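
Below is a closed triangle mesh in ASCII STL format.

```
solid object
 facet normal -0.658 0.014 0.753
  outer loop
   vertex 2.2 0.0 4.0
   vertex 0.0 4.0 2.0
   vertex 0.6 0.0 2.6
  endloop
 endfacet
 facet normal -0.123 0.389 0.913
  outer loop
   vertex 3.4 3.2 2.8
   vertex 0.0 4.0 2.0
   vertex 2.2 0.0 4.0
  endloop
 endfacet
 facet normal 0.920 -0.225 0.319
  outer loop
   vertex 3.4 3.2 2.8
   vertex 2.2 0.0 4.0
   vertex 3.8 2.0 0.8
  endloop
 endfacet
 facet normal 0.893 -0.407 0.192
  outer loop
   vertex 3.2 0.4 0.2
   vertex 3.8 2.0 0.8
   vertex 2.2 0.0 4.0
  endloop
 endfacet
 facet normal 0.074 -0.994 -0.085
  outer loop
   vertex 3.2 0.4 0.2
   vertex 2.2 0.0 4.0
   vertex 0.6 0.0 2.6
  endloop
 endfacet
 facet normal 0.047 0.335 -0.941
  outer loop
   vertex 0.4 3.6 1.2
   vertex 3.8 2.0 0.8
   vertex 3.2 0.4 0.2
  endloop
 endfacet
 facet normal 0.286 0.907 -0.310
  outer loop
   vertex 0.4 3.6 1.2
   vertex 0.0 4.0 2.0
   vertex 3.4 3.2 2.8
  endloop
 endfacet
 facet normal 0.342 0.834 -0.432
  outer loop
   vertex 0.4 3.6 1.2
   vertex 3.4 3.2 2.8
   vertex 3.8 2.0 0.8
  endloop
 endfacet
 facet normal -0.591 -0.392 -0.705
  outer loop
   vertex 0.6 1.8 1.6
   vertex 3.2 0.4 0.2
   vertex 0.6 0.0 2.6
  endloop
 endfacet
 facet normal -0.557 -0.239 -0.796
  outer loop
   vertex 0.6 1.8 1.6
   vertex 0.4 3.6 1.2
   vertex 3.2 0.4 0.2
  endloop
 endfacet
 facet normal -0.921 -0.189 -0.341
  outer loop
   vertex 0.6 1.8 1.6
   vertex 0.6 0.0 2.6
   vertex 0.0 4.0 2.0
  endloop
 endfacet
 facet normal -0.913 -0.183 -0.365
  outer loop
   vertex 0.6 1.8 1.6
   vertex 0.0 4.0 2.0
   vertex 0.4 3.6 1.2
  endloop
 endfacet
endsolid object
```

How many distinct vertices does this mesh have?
8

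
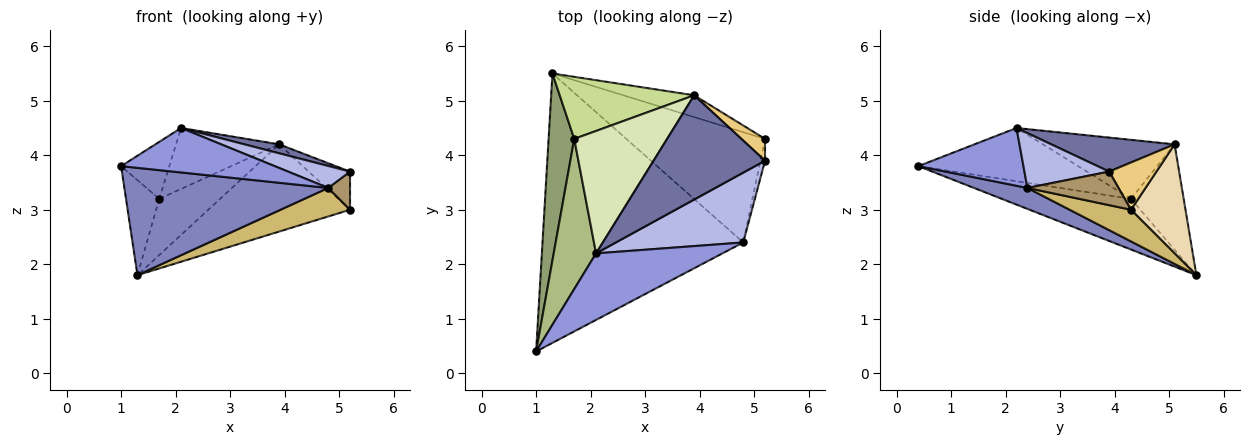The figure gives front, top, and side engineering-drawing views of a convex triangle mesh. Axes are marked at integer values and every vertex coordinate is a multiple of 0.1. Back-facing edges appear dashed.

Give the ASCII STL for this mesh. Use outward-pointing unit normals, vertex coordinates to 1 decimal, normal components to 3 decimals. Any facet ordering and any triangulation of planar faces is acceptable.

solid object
 facet normal 0.291 -0.082 0.953
  outer loop
   vertex 3.9 5.1 4.2
   vertex 2.1 2.2 4.5
   vertex 5.2 3.9 3.7
  endloop
 endfacet
 facet normal 0.097 -0.368 -0.925
  outer loop
   vertex 4.8 2.4 3.4
   vertex 1.0 0.4 3.8
   vertex 1.3 5.5 1.8
  endloop
 endfacet
 facet normal 0.355 -0.519 0.777
  outer loop
   vertex 4.8 2.4 3.4
   vertex 2.1 2.2 4.5
   vertex 1.0 0.4 3.8
  endloop
 endfacet
 facet normal 0.380 -0.278 0.882
  outer loop
   vertex 4.8 2.4 3.4
   vertex 5.2 3.9 3.7
   vertex 2.1 2.2 4.5
  endloop
 endfacet
 facet normal -0.870 0.224 0.440
  outer loop
   vertex 1.7 4.3 3.2
   vertex 1.3 5.5 1.8
   vertex 1.0 0.4 3.8
  endloop
 endfacet
 facet normal -0.762 0.230 0.606
  outer loop
   vertex 1.7 4.3 3.2
   vertex 1.0 0.4 3.8
   vertex 2.1 2.2 4.5
  endloop
 endfacet
 facet normal -0.502 0.580 0.641
  outer loop
   vertex 1.7 4.3 3.2
   vertex 3.9 5.1 4.2
   vertex 1.3 5.5 1.8
  endloop
 endfacet
 facet normal -0.495 0.387 0.778
  outer loop
   vertex 1.7 4.3 3.2
   vertex 2.1 2.2 4.5
   vertex 3.9 5.1 4.2
  endloop
 endfacet
 facet normal 0.964 -0.231 -0.132
  outer loop
   vertex 5.2 4.3 3.0
   vertex 5.2 3.9 3.7
   vertex 4.8 2.4 3.4
  endloop
 endfacet
 facet normal 0.216 -0.244 -0.945
  outer loop
   vertex 5.2 4.3 3.0
   vertex 4.8 2.4 3.4
   vertex 1.3 5.5 1.8
  endloop
 endfacet
 facet normal 0.704 0.616 0.352
  outer loop
   vertex 5.2 4.3 3.0
   vertex 3.9 5.1 4.2
   vertex 5.2 3.9 3.7
  endloop
 endfacet
 facet normal 0.350 0.909 -0.227
  outer loop
   vertex 5.2 4.3 3.0
   vertex 1.3 5.5 1.8
   vertex 3.9 5.1 4.2
  endloop
 endfacet
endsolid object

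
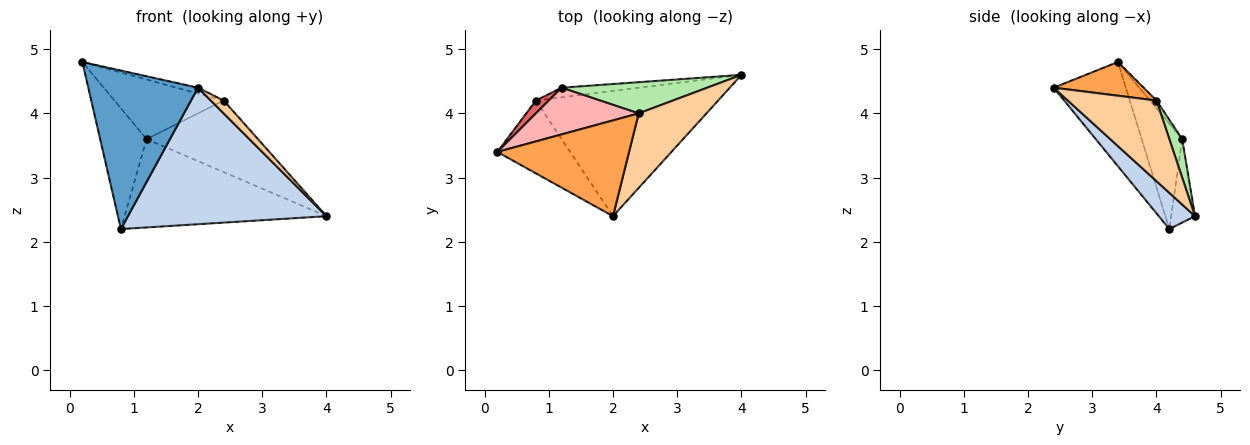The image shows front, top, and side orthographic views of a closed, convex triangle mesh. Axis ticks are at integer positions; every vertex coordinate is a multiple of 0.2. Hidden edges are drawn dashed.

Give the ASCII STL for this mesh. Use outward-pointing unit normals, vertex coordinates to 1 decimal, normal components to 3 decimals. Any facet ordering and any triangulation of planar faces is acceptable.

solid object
 facet normal -0.513 -0.780 -0.358
  outer loop
   vertex 0.8 4.2 2.2
   vertex 2.0 2.4 4.4
   vertex 0.2 3.4 4.8
  endloop
 endfacet
 facet normal 0.133 -0.730 -0.670
  outer loop
   vertex 0.8 4.2 2.2
   vertex 4.0 4.6 2.4
   vertex 2.0 2.4 4.4
  endloop
 endfacet
 facet normal 0.248 0.059 0.967
  outer loop
   vertex 2.4 4.0 4.2
   vertex 0.2 3.4 4.8
   vertex 2.0 2.4 4.4
  endloop
 endfacet
 facet normal 0.761 -0.110 0.640
  outer loop
   vertex 2.4 4.0 4.2
   vertex 2.0 2.4 4.4
   vertex 4.0 4.6 2.4
  endloop
 endfacet
 facet normal -0.117 0.987 -0.108
  outer loop
   vertex 1.2 4.4 3.6
   vertex 4.0 4.6 2.4
   vertex 0.8 4.2 2.2
  endloop
 endfacet
 facet normal 0.105 0.912 0.397
  outer loop
   vertex 1.2 4.4 3.6
   vertex 2.4 4.0 4.2
   vertex 4.0 4.6 2.4
  endloop
 endfacet
 facet normal -0.655 0.751 0.080
  outer loop
   vertex 1.2 4.4 3.6
   vertex 0.8 4.2 2.2
   vertex 0.2 3.4 4.8
  endloop
 endfacet
 facet normal -0.046 0.786 0.616
  outer loop
   vertex 1.2 4.4 3.6
   vertex 0.2 3.4 4.8
   vertex 2.4 4.0 4.2
  endloop
 endfacet
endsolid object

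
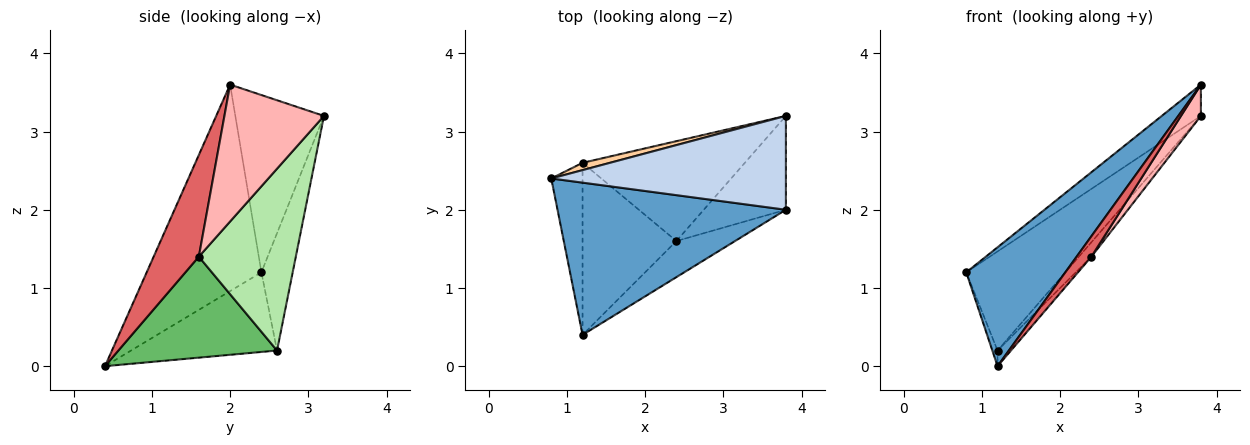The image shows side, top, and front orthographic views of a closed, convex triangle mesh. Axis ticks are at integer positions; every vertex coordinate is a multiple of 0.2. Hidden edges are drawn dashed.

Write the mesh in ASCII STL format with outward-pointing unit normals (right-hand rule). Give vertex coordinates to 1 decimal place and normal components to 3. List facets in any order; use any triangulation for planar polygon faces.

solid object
 facet normal -0.580 -0.501 0.642
  outer loop
   vertex 1.2 0.4 0.0
   vertex 3.8 2.0 3.6
   vertex 0.8 2.4 1.2
  endloop
 endfacet
 facet normal -0.583 0.257 0.771
  outer loop
   vertex 3.8 3.2 3.2
   vertex 0.8 2.4 1.2
   vertex 3.8 2.0 3.6
  endloop
 endfacet
 facet normal -0.930 0.033 -0.365
  outer loop
   vertex 1.2 2.6 0.2
   vertex 1.2 0.4 0.0
   vertex 0.8 2.4 1.2
  endloop
 endfacet
 facet normal -0.300 0.951 0.070
  outer loop
   vertex 1.2 2.6 0.2
   vertex 0.8 2.4 1.2
   vertex 3.8 3.2 3.2
  endloop
 endfacet
 facet normal 0.731 0.062 -0.680
  outer loop
   vertex 2.4 1.6 1.4
   vertex 1.2 0.4 0.0
   vertex 1.2 2.6 0.2
  endloop
 endfacet
 facet normal 0.743 0.096 -0.663
  outer loop
   vertex 2.4 1.6 1.4
   vertex 1.2 2.6 0.2
   vertex 3.8 3.2 3.2
  endloop
 endfacet
 facet normal 0.833 -0.272 -0.481
  outer loop
   vertex 2.4 1.6 1.4
   vertex 3.8 2.0 3.6
   vertex 1.2 0.4 0.0
  endloop
 endfacet
 facet normal 0.845 -0.169 -0.507
  outer loop
   vertex 2.4 1.6 1.4
   vertex 3.8 3.2 3.2
   vertex 3.8 2.0 3.6
  endloop
 endfacet
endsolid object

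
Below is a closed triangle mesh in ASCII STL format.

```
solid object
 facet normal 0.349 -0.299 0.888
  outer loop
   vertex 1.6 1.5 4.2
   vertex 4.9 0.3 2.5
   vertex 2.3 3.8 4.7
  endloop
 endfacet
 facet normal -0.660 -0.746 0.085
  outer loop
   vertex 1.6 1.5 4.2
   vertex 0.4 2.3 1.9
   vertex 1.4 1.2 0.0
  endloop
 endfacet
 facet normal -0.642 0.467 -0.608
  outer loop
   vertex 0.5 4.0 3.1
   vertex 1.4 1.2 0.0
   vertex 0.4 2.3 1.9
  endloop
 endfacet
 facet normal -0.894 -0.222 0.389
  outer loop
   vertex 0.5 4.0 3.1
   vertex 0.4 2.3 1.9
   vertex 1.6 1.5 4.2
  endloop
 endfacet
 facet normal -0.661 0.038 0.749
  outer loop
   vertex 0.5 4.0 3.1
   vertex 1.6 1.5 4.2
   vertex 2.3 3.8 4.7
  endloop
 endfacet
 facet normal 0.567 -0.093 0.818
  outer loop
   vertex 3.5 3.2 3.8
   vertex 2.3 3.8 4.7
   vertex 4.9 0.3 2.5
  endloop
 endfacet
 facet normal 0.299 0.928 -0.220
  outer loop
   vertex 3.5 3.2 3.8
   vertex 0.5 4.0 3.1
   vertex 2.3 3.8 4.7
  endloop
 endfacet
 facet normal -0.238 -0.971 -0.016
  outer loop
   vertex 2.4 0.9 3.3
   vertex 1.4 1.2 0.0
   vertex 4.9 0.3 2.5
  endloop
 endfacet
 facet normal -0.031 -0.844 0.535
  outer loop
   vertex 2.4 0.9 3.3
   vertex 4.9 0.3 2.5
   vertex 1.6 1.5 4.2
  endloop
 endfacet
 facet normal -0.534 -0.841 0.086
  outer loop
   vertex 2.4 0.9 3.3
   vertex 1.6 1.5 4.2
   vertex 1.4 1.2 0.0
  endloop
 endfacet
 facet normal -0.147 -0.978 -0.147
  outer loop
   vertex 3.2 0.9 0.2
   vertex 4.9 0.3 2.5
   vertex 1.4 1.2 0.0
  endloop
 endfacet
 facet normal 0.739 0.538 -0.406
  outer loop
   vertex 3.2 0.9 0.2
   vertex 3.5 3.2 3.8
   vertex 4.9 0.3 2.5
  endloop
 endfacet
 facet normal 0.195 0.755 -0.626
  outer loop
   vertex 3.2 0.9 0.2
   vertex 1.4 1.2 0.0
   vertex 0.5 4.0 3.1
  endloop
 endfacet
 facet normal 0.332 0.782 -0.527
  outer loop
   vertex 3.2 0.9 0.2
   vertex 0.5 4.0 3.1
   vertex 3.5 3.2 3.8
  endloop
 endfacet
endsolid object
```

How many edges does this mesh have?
21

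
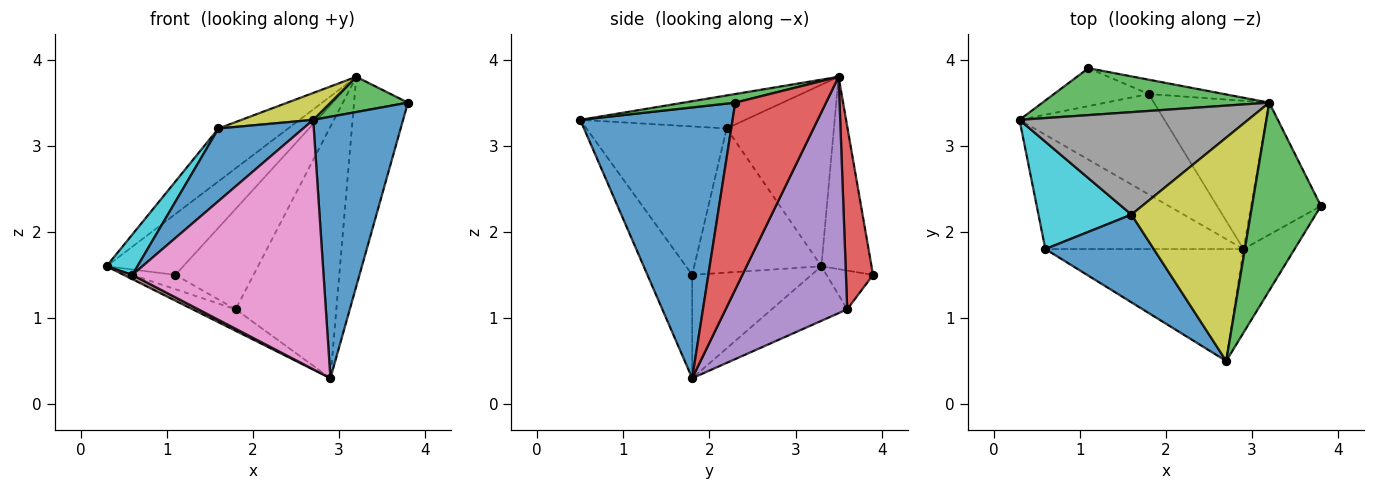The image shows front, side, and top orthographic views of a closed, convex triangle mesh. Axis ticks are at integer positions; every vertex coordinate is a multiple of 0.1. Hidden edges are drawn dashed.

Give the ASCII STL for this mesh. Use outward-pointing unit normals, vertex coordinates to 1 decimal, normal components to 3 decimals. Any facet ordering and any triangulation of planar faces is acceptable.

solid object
 facet normal 0.850 -0.502 -0.161
  outer loop
   vertex 2.9 1.8 0.3
   vertex 3.8 2.3 3.5
   vertex 2.7 0.5 3.3
  endloop
 endfacet
 facet normal -0.345 0.197 -0.918
  outer loop
   vertex 1.8 3.6 1.1
   vertex 2.9 1.8 0.3
   vertex 0.3 3.3 1.6
  endloop
 endfacet
 facet normal 0.122 -0.183 0.976
  outer loop
   vertex 3.2 3.5 3.8
   vertex 2.7 0.5 3.3
   vertex 3.8 2.3 3.5
  endloop
 endfacet
 facet normal 0.819 0.486 -0.306
  outer loop
   vertex 3.2 3.5 3.8
   vertex 3.8 2.3 3.5
   vertex 2.9 1.8 0.3
  endloop
 endfacet
 facet normal 0.721 0.597 -0.352
  outer loop
   vertex 3.2 3.5 3.8
   vertex 2.9 1.8 0.3
   vertex 1.8 3.6 1.1
  endloop
 endfacet
 facet normal -0.462 -0.033 -0.886
  outer loop
   vertex 0.6 1.8 1.5
   vertex 0.3 3.3 1.6
   vertex 2.9 1.8 0.3
  endloop
 endfacet
 facet normal -0.209 -0.892 -0.401
  outer loop
   vertex 0.6 1.8 1.5
   vertex 2.9 1.8 0.3
   vertex 2.7 0.5 3.3
  endloop
 endfacet
 facet normal -0.577 0.375 0.726
  outer loop
   vertex 1.6 2.2 3.2
   vertex 3.2 3.5 3.8
   vertex 0.3 3.3 1.6
  endloop
 endfacet
 facet normal -0.265 -0.115 0.957
  outer loop
   vertex 1.6 2.2 3.2
   vertex 2.7 0.5 3.3
   vertex 3.2 3.5 3.8
  endloop
 endfacet
 facet normal -0.823 -0.200 0.531
  outer loop
   vertex 1.6 2.2 3.2
   vertex 0.3 3.3 1.6
   vertex 0.6 1.8 1.5
  endloop
 endfacet
 facet normal -0.726 -0.438 0.530
  outer loop
   vertex 1.6 2.2 3.2
   vertex 0.6 1.8 1.5
   vertex 2.7 0.5 3.3
  endloop
 endfacet
 facet normal -0.357 0.331 -0.873
  outer loop
   vertex 1.1 3.9 1.5
   vertex 1.8 3.6 1.1
   vertex 0.3 3.3 1.6
  endloop
 endfacet
 facet normal -0.460 0.703 0.542
  outer loop
   vertex 1.1 3.9 1.5
   vertex 0.3 3.3 1.6
   vertex 3.2 3.5 3.8
  endloop
 endfacet
 facet normal 0.325 0.936 -0.134
  outer loop
   vertex 1.1 3.9 1.5
   vertex 3.2 3.5 3.8
   vertex 1.8 3.6 1.1
  endloop
 endfacet
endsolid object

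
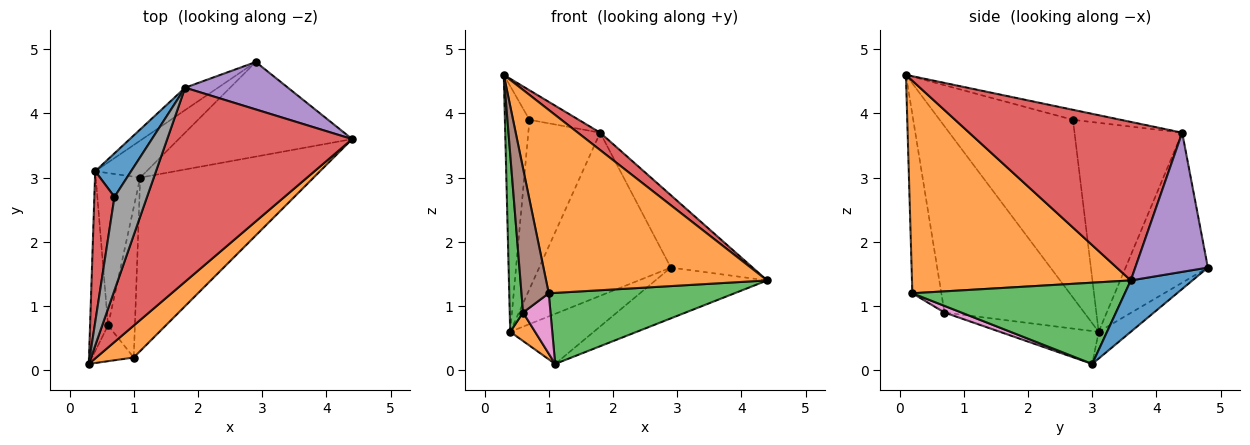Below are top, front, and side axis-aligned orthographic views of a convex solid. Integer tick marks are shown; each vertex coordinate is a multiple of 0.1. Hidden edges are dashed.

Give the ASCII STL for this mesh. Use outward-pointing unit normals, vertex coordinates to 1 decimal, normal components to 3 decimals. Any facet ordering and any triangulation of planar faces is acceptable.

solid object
 facet normal 0.253 0.458 -0.852
  outer loop
   vertex 1.1 3.0 0.1
   vertex 2.9 4.8 1.6
   vertex 4.4 3.6 1.4
  endloop
 endfacet
 facet normal 0.698 -0.705 0.123
  outer loop
   vertex 1.0 0.2 1.2
   vertex 4.4 3.6 1.4
   vertex 0.3 0.1 4.6
  endloop
 endfacet
 facet normal 0.398 -0.348 -0.849
  outer loop
   vertex 1.0 0.2 1.2
   vertex 1.1 3.0 0.1
   vertex 4.4 3.6 1.4
  endloop
 endfacet
 facet normal 0.649 -0.068 0.758
  outer loop
   vertex 1.8 4.4 3.7
   vertex 0.3 0.1 4.6
   vertex 4.4 3.6 1.4
  endloop
 endfacet
 facet normal 0.596 0.672 0.440
  outer loop
   vertex 1.8 4.4 3.7
   vertex 4.4 3.6 1.4
   vertex 2.9 4.8 1.6
  endloop
 endfacet
 facet normal -0.718 -0.675 -0.168
  outer loop
   vertex 0.6 0.7 0.9
   vertex 1.0 0.2 1.2
   vertex 0.3 0.1 4.6
  endloop
 endfacet
 facet normal 0.224 -0.363 -0.904
  outer loop
   vertex 0.6 0.7 0.9
   vertex 1.1 3.0 0.1
   vertex 1.0 0.2 1.2
  endloop
 endfacet
 facet normal -0.281 0.290 0.915
  outer loop
   vertex 0.7 2.7 3.9
   vertex 0.3 0.1 4.6
   vertex 1.8 4.4 3.7
  endloop
 endfacet
 facet normal -0.296 0.768 -0.568
  outer loop
   vertex 0.4 3.1 0.6
   vertex 2.9 4.8 1.6
   vertex 1.1 3.0 0.1
  endloop
 endfacet
 facet normal -0.527 0.842 -0.115
  outer loop
   vertex 0.4 3.1 0.6
   vertex 1.8 4.4 3.7
   vertex 2.9 4.8 1.6
  endloop
 endfacet
 facet normal -0.823 0.549 0.141
  outer loop
   vertex 0.4 3.1 0.6
   vertex 0.7 2.7 3.9
   vertex 1.8 4.4 3.7
  endloop
 endfacet
 facet normal -0.589 -0.148 -0.795
  outer loop
   vertex 0.4 3.1 0.6
   vertex 1.1 3.0 0.1
   vertex 0.6 0.7 0.9
  endloop
 endfacet
 facet normal -0.991 -0.095 -0.096
  outer loop
   vertex 0.4 3.1 0.6
   vertex 0.6 0.7 0.9
   vertex 0.3 0.1 4.6
  endloop
 endfacet
 facet normal -0.977 0.180 0.111
  outer loop
   vertex 0.4 3.1 0.6
   vertex 0.3 0.1 4.6
   vertex 0.7 2.7 3.9
  endloop
 endfacet
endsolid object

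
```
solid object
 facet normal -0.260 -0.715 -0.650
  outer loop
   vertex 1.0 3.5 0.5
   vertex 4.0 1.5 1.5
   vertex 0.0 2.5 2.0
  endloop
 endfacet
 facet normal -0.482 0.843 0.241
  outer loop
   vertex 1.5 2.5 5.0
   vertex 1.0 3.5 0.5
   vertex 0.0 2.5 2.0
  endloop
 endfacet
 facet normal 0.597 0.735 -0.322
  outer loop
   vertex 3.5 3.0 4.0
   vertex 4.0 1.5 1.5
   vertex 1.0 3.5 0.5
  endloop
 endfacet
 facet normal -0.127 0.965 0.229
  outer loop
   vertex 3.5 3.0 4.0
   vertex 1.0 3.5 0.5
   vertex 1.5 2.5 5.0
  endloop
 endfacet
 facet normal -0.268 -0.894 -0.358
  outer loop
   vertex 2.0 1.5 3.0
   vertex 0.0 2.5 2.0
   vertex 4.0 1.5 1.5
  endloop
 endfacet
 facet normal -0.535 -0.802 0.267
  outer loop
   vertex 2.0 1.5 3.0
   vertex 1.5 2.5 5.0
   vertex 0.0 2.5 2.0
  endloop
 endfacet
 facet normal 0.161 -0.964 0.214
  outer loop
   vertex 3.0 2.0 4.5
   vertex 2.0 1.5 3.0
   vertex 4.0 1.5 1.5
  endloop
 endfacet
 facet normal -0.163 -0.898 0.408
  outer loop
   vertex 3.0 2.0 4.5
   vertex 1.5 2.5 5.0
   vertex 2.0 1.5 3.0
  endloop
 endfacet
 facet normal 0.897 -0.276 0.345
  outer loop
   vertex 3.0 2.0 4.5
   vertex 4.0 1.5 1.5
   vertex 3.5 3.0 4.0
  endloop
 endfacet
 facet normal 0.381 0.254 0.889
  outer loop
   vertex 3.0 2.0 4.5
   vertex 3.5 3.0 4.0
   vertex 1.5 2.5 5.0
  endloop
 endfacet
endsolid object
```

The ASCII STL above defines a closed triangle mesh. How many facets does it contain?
10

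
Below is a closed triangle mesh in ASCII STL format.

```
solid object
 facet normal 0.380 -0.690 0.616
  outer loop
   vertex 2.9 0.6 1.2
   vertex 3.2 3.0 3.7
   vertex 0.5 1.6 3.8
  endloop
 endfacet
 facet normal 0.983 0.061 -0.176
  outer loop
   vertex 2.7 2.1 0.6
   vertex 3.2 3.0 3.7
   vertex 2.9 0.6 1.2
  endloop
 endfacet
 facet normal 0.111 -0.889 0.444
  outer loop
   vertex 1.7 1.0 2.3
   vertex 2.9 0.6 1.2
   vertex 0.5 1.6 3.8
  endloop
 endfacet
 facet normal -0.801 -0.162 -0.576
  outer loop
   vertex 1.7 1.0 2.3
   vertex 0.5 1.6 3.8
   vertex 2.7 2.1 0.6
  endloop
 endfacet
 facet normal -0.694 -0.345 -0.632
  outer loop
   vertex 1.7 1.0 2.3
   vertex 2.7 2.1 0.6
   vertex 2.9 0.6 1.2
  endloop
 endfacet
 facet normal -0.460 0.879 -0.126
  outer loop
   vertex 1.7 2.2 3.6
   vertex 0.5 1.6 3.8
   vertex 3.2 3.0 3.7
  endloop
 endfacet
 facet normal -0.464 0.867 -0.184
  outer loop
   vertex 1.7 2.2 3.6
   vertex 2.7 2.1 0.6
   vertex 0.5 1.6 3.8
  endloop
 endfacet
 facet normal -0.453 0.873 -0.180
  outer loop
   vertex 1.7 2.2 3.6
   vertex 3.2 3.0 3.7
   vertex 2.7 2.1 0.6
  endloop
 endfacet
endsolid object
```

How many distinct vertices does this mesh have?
6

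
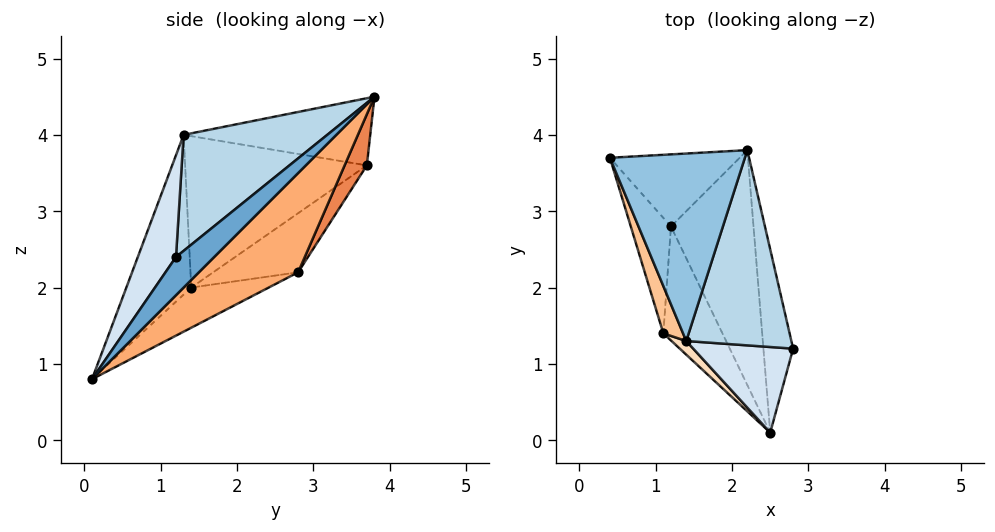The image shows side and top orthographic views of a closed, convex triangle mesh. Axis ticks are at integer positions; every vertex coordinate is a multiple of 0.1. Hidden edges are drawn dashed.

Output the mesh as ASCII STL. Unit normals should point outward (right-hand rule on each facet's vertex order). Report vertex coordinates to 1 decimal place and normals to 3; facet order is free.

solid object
 facet normal 0.653 0.561 -0.508
  outer loop
   vertex 2.5 0.1 0.8
   vertex 2.2 3.8 4.5
   vertex 2.8 1.2 2.4
  endloop
 endfacet
 facet normal -0.445 -0.036 0.895
  outer loop
   vertex 1.4 1.3 4.0
   vertex 2.2 3.8 4.5
   vertex 0.4 3.7 3.6
  endloop
 endfacet
 facet normal 0.695 -0.348 0.630
  outer loop
   vertex 1.4 1.3 4.0
   vertex 2.8 1.2 2.4
   vertex 2.2 3.8 4.5
  endloop
 endfacet
 facet normal 0.454 -0.772 0.445
  outer loop
   vertex 1.4 1.3 4.0
   vertex 2.5 0.1 0.8
   vertex 2.8 1.2 2.4
  endloop
 endfacet
 facet normal 0.180 0.871 -0.457
  outer loop
   vertex 1.2 2.8 2.2
   vertex 0.4 3.7 3.6
   vertex 2.2 3.8 4.5
  endloop
 endfacet
 facet normal 0.629 0.574 -0.523
  outer loop
   vertex 1.2 2.8 2.2
   vertex 2.2 3.8 4.5
   vertex 2.5 0.1 0.8
  endloop
 endfacet
 facet normal -0.923 -0.365 0.120
  outer loop
   vertex 1.1 1.4 2.0
   vertex 1.4 1.3 4.0
   vertex 0.4 3.7 3.6
  endloop
 endfacet
 facet normal -0.651 -0.757 0.060
  outer loop
   vertex 1.1 1.4 2.0
   vertex 2.5 0.1 0.8
   vertex 1.4 1.3 4.0
  endloop
 endfacet
 facet normal -0.819 0.138 -0.557
  outer loop
   vertex 1.1 1.4 2.0
   vertex 0.4 3.7 3.6
   vertex 1.2 2.8 2.2
  endloop
 endfacet
 facet normal -0.555 0.156 -0.817
  outer loop
   vertex 1.1 1.4 2.0
   vertex 1.2 2.8 2.2
   vertex 2.5 0.1 0.8
  endloop
 endfacet
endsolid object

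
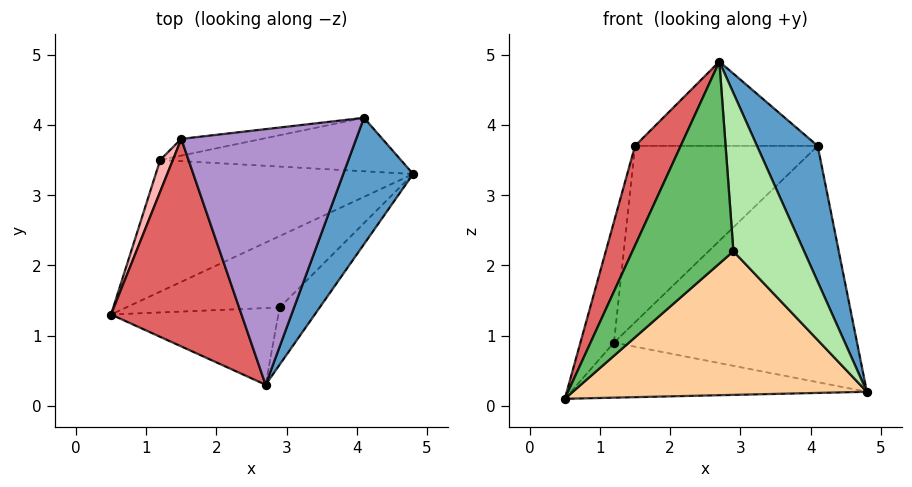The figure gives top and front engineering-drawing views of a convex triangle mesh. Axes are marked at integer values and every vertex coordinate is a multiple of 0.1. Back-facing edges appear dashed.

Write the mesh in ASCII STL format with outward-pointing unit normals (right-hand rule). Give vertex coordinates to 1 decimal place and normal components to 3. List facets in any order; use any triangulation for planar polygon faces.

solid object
 facet normal 0.932 -0.265 0.247
  outer loop
   vertex 4.1 4.1 3.7
   vertex 2.7 0.3 4.9
   vertex 4.8 3.3 0.2
  endloop
 endfacet
 facet normal -0.156 0.381 -0.911
  outer loop
   vertex 1.2 3.5 0.9
   vertex 4.8 3.3 0.2
   vertex 0.5 1.3 0.1
  endloop
 endfacet
 facet normal 0.011 0.975 -0.221
  outer loop
   vertex 1.2 3.5 0.9
   vertex 4.1 4.1 3.7
   vertex 4.8 3.3 0.2
  endloop
 endfacet
 facet normal 0.393 -0.824 -0.409
  outer loop
   vertex 2.9 1.4 2.2
   vertex 0.5 1.3 0.1
   vertex 4.8 3.3 0.2
  endloop
 endfacet
 facet normal 0.330 -0.883 -0.335
  outer loop
   vertex 2.9 1.4 2.2
   vertex 2.7 0.3 4.9
   vertex 0.5 1.3 0.1
  endloop
 endfacet
 facet normal 0.503 -0.813 -0.294
  outer loop
   vertex 2.9 1.4 2.2
   vertex 4.8 3.3 0.2
   vertex 2.7 0.3 4.9
  endloop
 endfacet
 facet normal -0.908 -0.182 0.378
  outer loop
   vertex 1.5 3.8 3.7
   vertex 0.5 1.3 0.1
   vertex 2.7 0.3 4.9
  endloop
 endfacet
 facet normal -0.958 0.278 0.073
  outer loop
   vertex 1.5 3.8 3.7
   vertex 1.2 3.5 0.9
   vertex 0.5 1.3 0.1
  endloop
 endfacet
 facet normal -0.036 0.313 0.949
  outer loop
   vertex 1.5 3.8 3.7
   vertex 2.7 0.3 4.9
   vertex 4.1 4.1 3.7
  endloop
 endfacet
 facet normal -0.114 0.989 -0.094
  outer loop
   vertex 1.5 3.8 3.7
   vertex 4.1 4.1 3.7
   vertex 1.2 3.5 0.9
  endloop
 endfacet
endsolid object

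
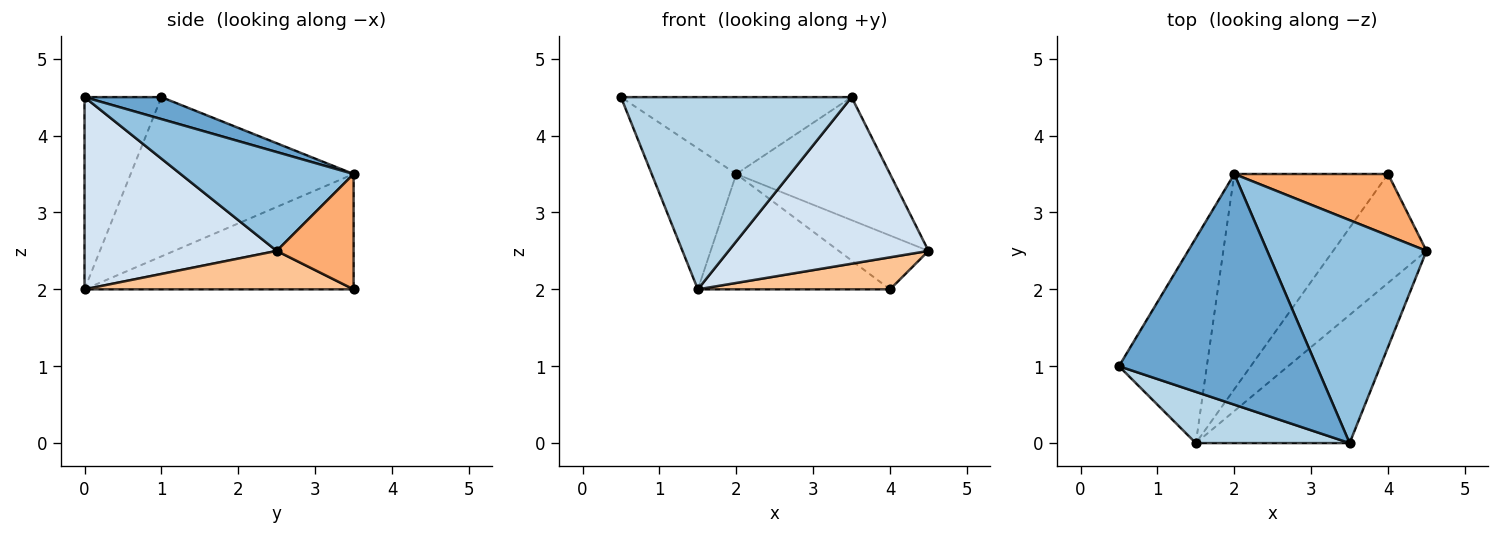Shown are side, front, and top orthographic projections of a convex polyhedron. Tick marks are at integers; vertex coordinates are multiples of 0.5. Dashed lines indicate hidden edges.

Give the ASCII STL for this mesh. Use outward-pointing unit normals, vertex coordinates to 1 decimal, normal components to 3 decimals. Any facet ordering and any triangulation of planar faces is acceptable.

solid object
 facet normal 0.105 0.314 0.943
  outer loop
   vertex 2.0 3.5 3.5
   vertex 0.5 1.0 4.5
   vertex 3.5 0.0 4.5
  endloop
 endfacet
 facet normal 0.478 0.424 0.769
  outer loop
   vertex 2.0 3.5 3.5
   vertex 3.5 0.0 4.5
   vertex 4.5 2.5 2.5
  endloop
 endfacet
 facet normal -0.307 -0.920 0.245
  outer loop
   vertex 1.5 0.0 2.0
   vertex 3.5 0.0 4.5
   vertex 0.5 1.0 4.5
  endloop
 endfacet
 facet normal 0.606 -0.630 -0.485
  outer loop
   vertex 1.5 0.0 2.0
   vertex 4.5 2.5 2.5
   vertex 3.5 0.0 4.5
  endloop
 endfacet
 facet normal -0.831 0.315 -0.458
  outer loop
   vertex 1.5 0.0 2.0
   vertex 0.5 1.0 4.5
   vertex 2.0 3.5 3.5
  endloop
 endfacet
 facet normal 0.492 0.573 0.655
  outer loop
   vertex 4.0 3.5 2.0
   vertex 2.0 3.5 3.5
   vertex 4.5 2.5 2.5
  endloop
 endfacet
 facet normal 0.367 -0.262 -0.892
  outer loop
   vertex 4.0 3.5 2.0
   vertex 4.5 2.5 2.5
   vertex 1.5 0.0 2.0
  endloop
 endfacet
 facet normal -0.551 0.394 -0.735
  outer loop
   vertex 4.0 3.5 2.0
   vertex 1.5 0.0 2.0
   vertex 2.0 3.5 3.5
  endloop
 endfacet
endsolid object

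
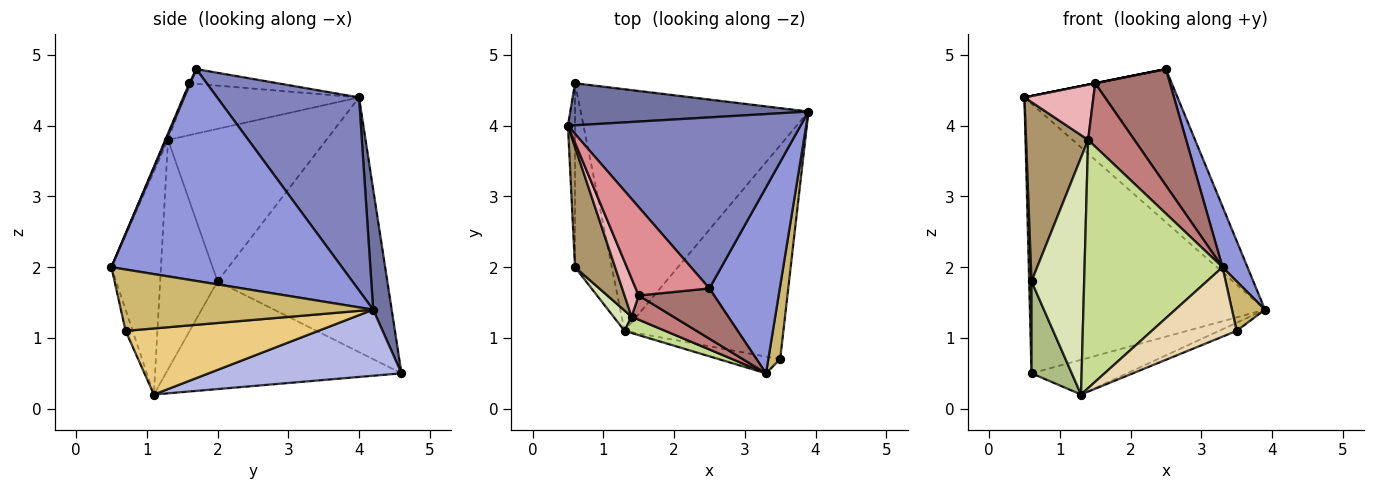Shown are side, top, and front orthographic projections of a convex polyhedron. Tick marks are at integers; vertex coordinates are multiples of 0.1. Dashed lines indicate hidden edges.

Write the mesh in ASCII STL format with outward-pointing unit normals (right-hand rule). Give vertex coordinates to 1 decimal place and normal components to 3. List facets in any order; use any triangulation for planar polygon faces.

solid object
 facet normal 0.078 0.985 0.154
  outer loop
   vertex 0.6 4.6 0.5
   vertex 0.5 4.0 4.4
   vertex 3.9 4.2 1.4
  endloop
 endfacet
 facet normal 0.526 0.567 0.634
  outer loop
   vertex 2.5 1.7 4.8
   vertex 3.9 4.2 1.4
   vertex 0.5 4.0 4.4
  endloop
 endfacet
 facet normal 0.944 -0.102 0.314
  outer loop
   vertex 2.5 1.7 4.8
   vertex 3.3 0.5 2.0
   vertex 3.9 4.2 1.4
  endloop
 endfacet
 facet normal 0.276 0.137 -0.951
  outer loop
   vertex 1.3 1.1 0.2
   vertex 0.6 4.6 0.5
   vertex 3.9 4.2 1.4
  endloop
 endfacet
 facet normal -1.000 -0.014 -0.028
  outer loop
   vertex 0.6 2.0 1.8
   vertex 0.5 4.0 4.4
   vertex 0.6 4.6 0.5
  endloop
 endfacet
 facet normal -0.934 -0.160 -0.319
  outer loop
   vertex 0.6 2.0 1.8
   vertex 0.6 4.6 0.5
   vertex 1.3 1.1 0.2
  endloop
 endfacet
 facet normal -0.337 -0.939 0.062
  outer loop
   vertex 1.4 1.3 3.8
   vertex 1.3 1.1 0.2
   vertex 3.3 0.5 2.0
  endloop
 endfacet
 facet normal -0.735 -0.675 0.058
  outer loop
   vertex 1.4 1.3 3.8
   vertex 0.6 2.0 1.8
   vertex 1.3 1.1 0.2
  endloop
 endfacet
 facet normal -0.904 -0.354 0.238
  outer loop
   vertex 1.4 1.3 3.8
   vertex 0.5 4.0 4.4
   vertex 0.6 2.0 1.8
  endloop
 endfacet
 facet normal 0.974 -0.127 0.188
  outer loop
   vertex 3.5 0.7 1.1
   vertex 3.9 4.2 1.4
   vertex 3.3 0.5 2.0
  endloop
 endfacet
 facet normal 0.384 0.035 -0.923
  outer loop
   vertex 3.5 0.7 1.1
   vertex 1.3 1.1 0.2
   vertex 3.9 4.2 1.4
  endloop
 endfacet
 facet normal -0.081 -0.969 -0.233
  outer loop
   vertex 3.5 0.7 1.1
   vertex 3.3 0.5 2.0
   vertex 1.3 1.1 0.2
  endloop
 endfacet
 facet normal 0.012 -0.918 0.397
  outer loop
   vertex 1.5 1.6 4.6
   vertex 3.3 0.5 2.0
   vertex 2.5 1.7 4.8
  endloop
 endfacet
 facet normal -0.055 -0.933 0.357
  outer loop
   vertex 1.5 1.6 4.6
   vertex 1.4 1.3 3.8
   vertex 3.3 0.5 2.0
  endloop
 endfacet
 facet normal -0.196 0.000 0.981
  outer loop
   vertex 1.5 1.6 4.6
   vertex 2.5 1.7 4.8
   vertex 0.5 4.0 4.4
  endloop
 endfacet
 facet normal -0.902 -0.355 0.246
  outer loop
   vertex 1.5 1.6 4.6
   vertex 0.5 4.0 4.4
   vertex 1.4 1.3 3.8
  endloop
 endfacet
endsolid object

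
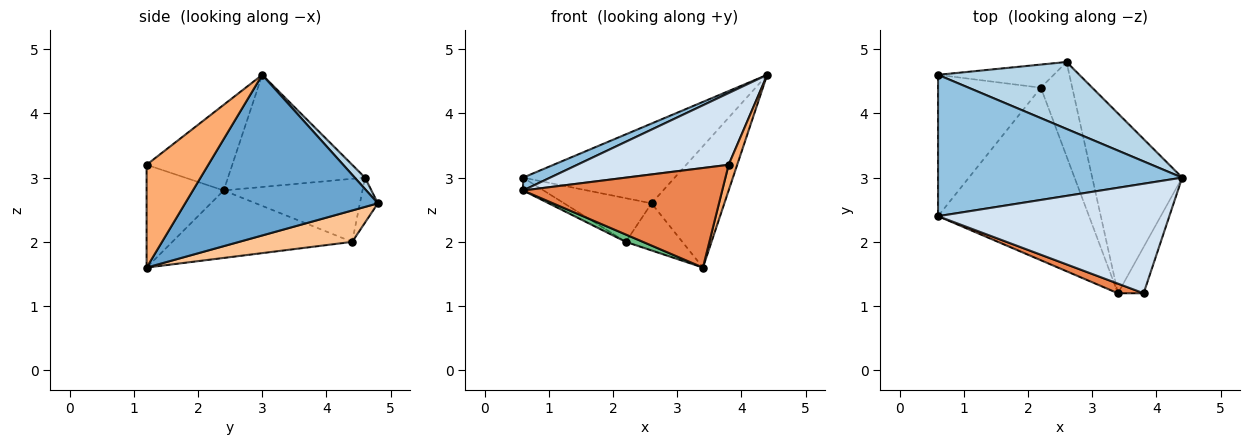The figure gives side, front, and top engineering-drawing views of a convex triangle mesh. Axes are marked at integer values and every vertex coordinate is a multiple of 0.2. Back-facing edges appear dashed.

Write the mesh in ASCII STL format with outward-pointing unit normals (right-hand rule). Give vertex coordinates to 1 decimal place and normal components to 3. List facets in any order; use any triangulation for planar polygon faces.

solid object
 facet normal 0.829 0.313 -0.464
  outer loop
   vertex 3.4 1.2 1.6
   vertex 2.6 4.8 2.6
   vertex 4.4 3.0 4.6
  endloop
 endfacet
 facet normal -0.416 -0.082 0.906
  outer loop
   vertex 0.6 4.6 3.0
   vertex 0.6 2.4 2.8
   vertex 4.4 3.0 4.6
  endloop
 endfacet
 facet normal 0.052 0.765 0.642
  outer loop
   vertex 0.6 4.6 3.0
   vertex 4.4 3.0 4.6
   vertex 2.6 4.8 2.6
  endloop
 endfacet
 facet normal -0.296 -0.523 0.799
  outer loop
   vertex 3.8 1.2 3.2
   vertex 4.4 3.0 4.6
   vertex 0.6 2.4 2.8
  endloop
 endfacet
 facet normal -0.360 -0.929 0.090
  outer loop
   vertex 3.8 1.2 3.2
   vertex 0.6 2.4 2.8
   vertex 3.4 1.2 1.6
  endloop
 endfacet
 facet normal 0.961 -0.134 -0.240
  outer loop
   vertex 3.8 1.2 3.2
   vertex 3.4 1.2 1.6
   vertex 4.4 3.0 4.6
  endloop
 endfacet
 facet normal 0.667 0.333 -0.667
  outer loop
   vertex 2.2 4.4 2.0
   vertex 2.6 4.8 2.6
   vertex 3.4 1.2 1.6
  endloop
 endfacet
 facet normal -0.179 0.870 -0.460
  outer loop
   vertex 2.2 4.4 2.0
   vertex 0.6 4.6 3.0
   vertex 2.6 4.8 2.6
  endloop
 endfacet
 facet normal -0.408 -0.039 -0.912
  outer loop
   vertex 2.2 4.4 2.0
   vertex 3.4 1.2 1.6
   vertex 0.6 2.4 2.8
  endloop
 endfacet
 facet normal -0.521 0.077 -0.850
  outer loop
   vertex 2.2 4.4 2.0
   vertex 0.6 2.4 2.8
   vertex 0.6 4.6 3.0
  endloop
 endfacet
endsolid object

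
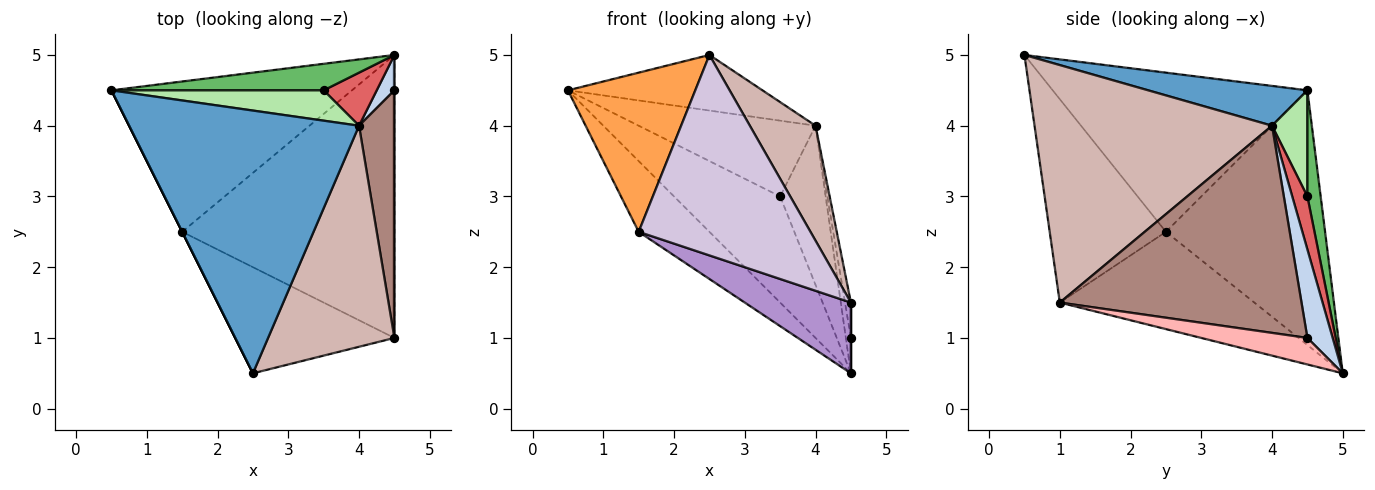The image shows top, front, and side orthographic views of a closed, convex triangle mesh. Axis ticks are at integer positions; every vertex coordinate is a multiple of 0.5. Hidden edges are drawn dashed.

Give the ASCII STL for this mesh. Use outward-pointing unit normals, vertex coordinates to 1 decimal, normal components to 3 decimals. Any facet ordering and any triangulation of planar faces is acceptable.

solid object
 facet normal 0.167 0.204 0.965
  outer loop
   vertex 4.0 4.0 4.0
   vertex 0.5 4.5 4.5
   vertex 2.5 0.5 5.0
  endloop
 endfacet
 facet normal 0.962 0.192 0.192
  outer loop
   vertex 4.0 4.0 4.0
   vertex 4.5 4.5 1.0
   vertex 4.5 5.0 0.5
  endloop
 endfacet
 facet normal -0.894 -0.447 0.000
  outer loop
   vertex 1.5 2.5 2.5
   vertex 2.5 0.5 5.0
   vertex 0.5 4.5 4.5
  endloop
 endfacet
 facet normal -0.692 0.307 -0.653
  outer loop
   vertex 1.5 2.5 2.5
   vertex 0.5 4.5 4.5
   vertex 4.5 5.0 0.5
  endloop
 endfacet
 facet normal 0.120 0.963 0.241
  outer loop
   vertex 3.5 4.5 3.0
   vertex 4.5 5.0 0.5
   vertex 0.5 4.5 4.5
  endloop
 endfacet
 facet normal 0.183 0.913 0.365
  outer loop
   vertex 3.5 4.5 3.0
   vertex 0.5 4.5 4.5
   vertex 4.0 4.0 4.0
  endloop
 endfacet
 facet normal 0.302 0.905 0.302
  outer loop
   vertex 3.5 4.5 3.0
   vertex 4.0 4.0 4.0
   vertex 4.5 5.0 0.5
  endloop
 endfacet
 facet normal 1.000 0.000 0.000
  outer loop
   vertex 4.5 1.0 1.5
   vertex 4.5 5.0 0.5
   vertex 4.5 4.5 1.0
  endloop
 endfacet
 facet normal -0.406 -0.222 -0.886
  outer loop
   vertex 4.5 1.0 1.5
   vertex 1.5 2.5 2.5
   vertex 4.5 5.0 0.5
  endloop
 endfacet
 facet normal -0.513 -0.759 -0.402
  outer loop
   vertex 4.5 1.0 1.5
   vertex 2.5 0.5 5.0
   vertex 1.5 2.5 2.5
  endloop
 endfacet
 facet normal 0.985 0.024 0.168
  outer loop
   vertex 4.5 1.0 1.5
   vertex 4.5 4.5 1.0
   vertex 4.0 4.0 4.0
  endloop
 endfacet
 facet normal 0.858 -0.237 0.456
  outer loop
   vertex 4.5 1.0 1.5
   vertex 4.0 4.0 4.0
   vertex 2.5 0.5 5.0
  endloop
 endfacet
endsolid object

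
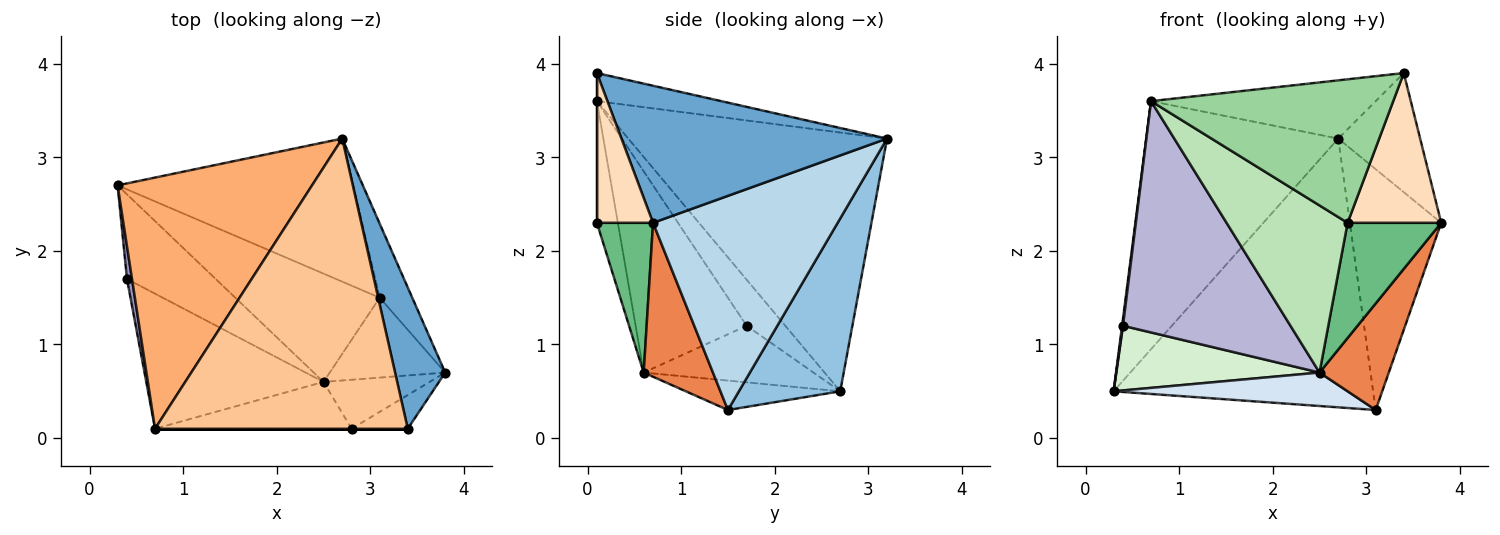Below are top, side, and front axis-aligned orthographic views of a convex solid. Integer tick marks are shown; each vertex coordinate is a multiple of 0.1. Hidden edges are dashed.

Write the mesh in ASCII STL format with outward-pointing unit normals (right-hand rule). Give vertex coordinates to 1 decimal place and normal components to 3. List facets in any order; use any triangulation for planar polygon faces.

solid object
 facet normal 0.902 0.278 0.330
  outer loop
   vertex 3.4 0.1 3.9
   vertex 3.8 0.7 2.3
   vertex 2.7 3.2 3.2
  endloop
 endfacet
 facet normal 0.326 0.835 -0.444
  outer loop
   vertex 3.1 1.5 0.3
   vertex 0.3 2.7 0.5
   vertex 2.7 3.2 3.2
  endloop
 endfacet
 facet normal 0.888 0.439 -0.135
  outer loop
   vertex 3.1 1.5 0.3
   vertex 2.7 3.2 3.2
   vertex 3.8 0.7 2.3
  endloop
 endfacet
 facet normal -0.191 -0.289 -0.938
  outer loop
   vertex 2.5 0.6 0.7
   vertex 0.3 2.7 0.5
   vertex 3.1 1.5 0.3
  endloop
 endfacet
 facet normal 0.625 -0.625 -0.469
  outer loop
   vertex 2.5 0.6 0.7
   vertex 3.1 1.5 0.3
   vertex 3.8 0.7 2.3
  endloop
 endfacet
 facet normal -0.688 0.510 0.517
  outer loop
   vertex 0.7 0.1 3.6
   vertex 2.7 3.2 3.2
   vertex 0.3 2.7 0.5
  endloop
 endfacet
 facet normal -0.108 0.196 0.975
  outer loop
   vertex 0.7 0.1 3.6
   vertex 3.4 0.1 3.9
   vertex 2.7 3.2 3.2
  endloop
 endfacet
 facet normal 0.505 -0.842 -0.189
  outer loop
   vertex 2.8 0.1 2.3
   vertex 3.8 0.7 2.3
   vertex 3.4 0.1 3.9
  endloop
 endfacet
 facet normal 0.483 -0.806 -0.342
  outer loop
   vertex 2.8 0.1 2.3
   vertex 2.5 0.6 0.7
   vertex 3.8 0.7 2.3
  endloop
 endfacet
 facet normal 0.000 -1.000 0.000
  outer loop
   vertex 2.8 0.1 2.3
   vertex 3.4 0.1 3.9
   vertex 0.7 0.1 3.6
  endloop
 endfacet
 facet normal -0.165 -0.950 -0.266
  outer loop
   vertex 2.8 0.1 2.3
   vertex 0.7 0.1 3.6
   vertex 2.5 0.6 0.7
  endloop
 endfacet
 facet normal -0.452 -0.541 -0.709
  outer loop
   vertex 0.4 1.7 1.2
   vertex 0.3 2.7 0.5
   vertex 2.5 0.6 0.7
  endloop
 endfacet
 facet normal -0.994 -0.023 0.109
  outer loop
   vertex 0.4 1.7 1.2
   vertex 0.7 0.1 3.6
   vertex 0.3 2.7 0.5
  endloop
 endfacet
 facet normal -0.497 -0.749 -0.438
  outer loop
   vertex 0.4 1.7 1.2
   vertex 2.5 0.6 0.7
   vertex 0.7 0.1 3.6
  endloop
 endfacet
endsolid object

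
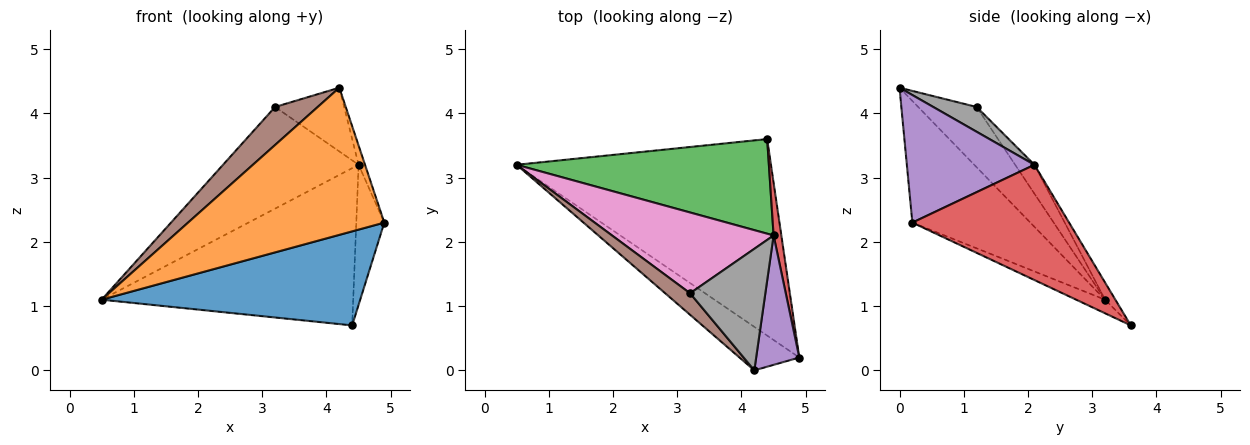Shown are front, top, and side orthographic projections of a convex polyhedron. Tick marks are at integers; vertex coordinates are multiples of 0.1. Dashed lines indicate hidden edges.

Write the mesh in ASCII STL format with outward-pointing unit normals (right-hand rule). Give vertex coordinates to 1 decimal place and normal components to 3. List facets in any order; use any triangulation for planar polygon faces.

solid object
 facet normal -0.048 -0.431 -0.901
  outer loop
   vertex 4.4 3.6 0.7
   vertex 4.9 0.2 2.3
   vertex 0.5 3.2 1.1
  endloop
 endfacet
 facet normal -0.499 -0.831 -0.246
  outer loop
   vertex 4.2 0.0 4.4
   vertex 0.5 3.2 1.1
   vertex 4.9 0.2 2.3
  endloop
 endfacet
 facet normal -0.035 0.856 0.515
  outer loop
   vertex 4.5 2.1 3.2
   vertex 4.4 3.6 0.7
   vertex 0.5 3.2 1.1
  endloop
 endfacet
 facet normal 0.982 0.176 0.066
  outer loop
   vertex 4.5 2.1 3.2
   vertex 4.9 0.2 2.3
   vertex 4.4 3.6 0.7
  endloop
 endfacet
 facet normal 0.946 0.048 0.320
  outer loop
   vertex 4.5 2.1 3.2
   vertex 4.2 0.0 4.4
   vertex 4.9 0.2 2.3
  endloop
 endfacet
 facet normal -0.766 -0.559 0.317
  outer loop
   vertex 3.2 1.2 4.1
   vertex 0.5 3.2 1.1
   vertex 4.2 0.0 4.4
  endloop
 endfacet
 facet normal -0.111 0.778 0.618
  outer loop
   vertex 3.2 1.2 4.1
   vertex 4.5 2.1 3.2
   vertex 0.5 3.2 1.1
  endloop
 endfacet
 facet normal 0.280 0.446 0.850
  outer loop
   vertex 3.2 1.2 4.1
   vertex 4.2 0.0 4.4
   vertex 4.5 2.1 3.2
  endloop
 endfacet
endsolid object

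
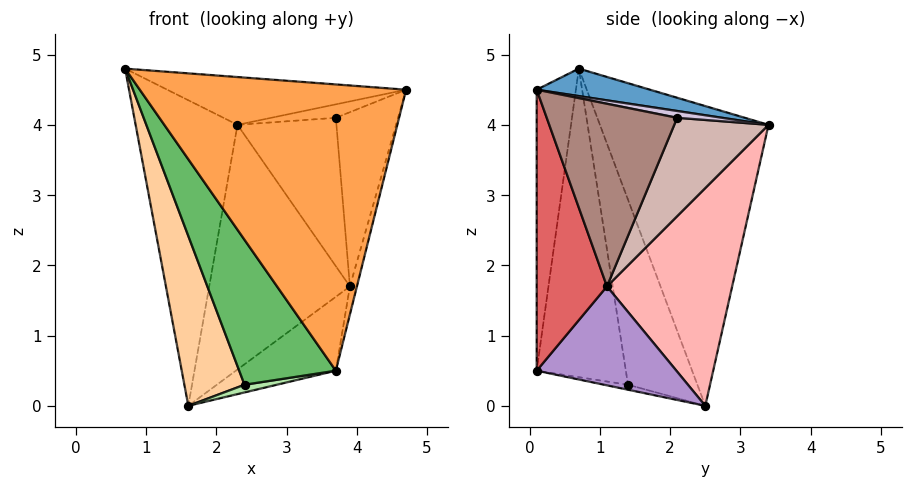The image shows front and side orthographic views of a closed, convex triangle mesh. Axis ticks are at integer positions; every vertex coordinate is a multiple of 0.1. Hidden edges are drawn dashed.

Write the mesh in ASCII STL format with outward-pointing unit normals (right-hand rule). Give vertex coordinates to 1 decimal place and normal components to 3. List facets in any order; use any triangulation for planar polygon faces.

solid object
 facet normal 0.106 0.224 0.969
  outer loop
   vertex 2.3 3.4 4.0
   vertex 0.7 0.7 4.8
   vertex 4.7 0.1 4.5
  endloop
 endfacet
 facet normal -0.855 0.517 0.033
  outer loop
   vertex 1.6 2.5 0.0
   vertex 0.7 0.7 4.8
   vertex 2.3 3.4 4.0
  endloop
 endfacet
 facet normal -0.146 -0.989 0.036
  outer loop
   vertex 3.7 0.1 0.5
   vertex 4.7 0.1 4.5
   vertex 0.7 0.7 4.8
  endloop
 endfacet
 facet normal -0.705 -0.611 -0.361
  outer loop
   vertex 2.4 1.4 0.3
   vertex 0.7 0.7 4.8
   vertex 1.6 2.5 0.0
  endloop
 endfacet
 facet normal -0.636 -0.689 -0.347
  outer loop
   vertex 2.4 1.4 0.3
   vertex 3.7 0.1 0.5
   vertex 0.7 0.7 4.8
  endloop
 endfacet
 facet normal -0.352 -0.476 -0.806
  outer loop
   vertex 2.4 1.4 0.3
   vertex 1.6 2.5 0.0
   vertex 3.7 0.1 0.5
  endloop
 endfacet
 facet normal 0.966 0.097 -0.241
  outer loop
   vertex 3.9 1.1 1.7
   vertex 4.7 0.1 4.5
   vertex 3.7 0.1 0.5
  endloop
 endfacet
 facet normal 0.640 0.718 -0.274
  outer loop
   vertex 3.9 1.1 1.7
   vertex 1.6 2.5 0.0
   vertex 2.3 3.4 4.0
  endloop
 endfacet
 facet normal 0.691 0.495 -0.527
  outer loop
   vertex 3.9 1.1 1.7
   vertex 3.7 0.1 0.5
   vertex 1.6 2.5 0.0
  endloop
 endfacet
 facet normal 0.200 0.287 0.937
  outer loop
   vertex 3.7 2.1 4.1
   vertex 2.3 3.4 4.0
   vertex 4.7 0.1 4.5
  endloop
 endfacet
 facet normal 0.898 0.428 -0.104
  outer loop
   vertex 3.7 2.1 4.1
   vertex 4.7 0.1 4.5
   vertex 3.9 1.1 1.7
  endloop
 endfacet
 facet normal 0.670 0.703 -0.237
  outer loop
   vertex 3.7 2.1 4.1
   vertex 3.9 1.1 1.7
   vertex 2.3 3.4 4.0
  endloop
 endfacet
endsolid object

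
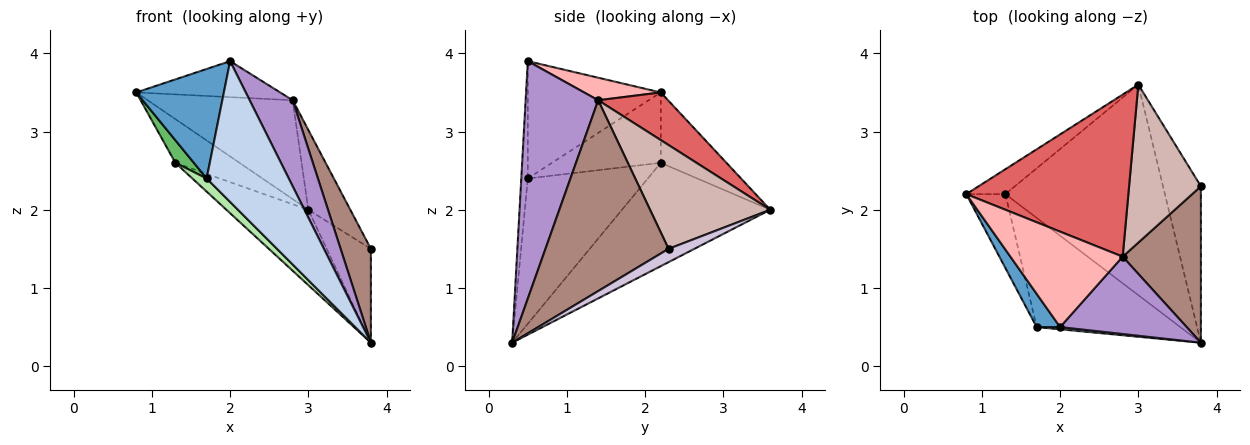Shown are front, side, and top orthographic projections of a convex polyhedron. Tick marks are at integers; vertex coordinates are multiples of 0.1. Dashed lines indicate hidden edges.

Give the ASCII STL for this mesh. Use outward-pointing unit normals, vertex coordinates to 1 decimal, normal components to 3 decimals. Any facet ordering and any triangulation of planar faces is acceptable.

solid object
 facet normal -0.824 -0.543 0.165
  outer loop
   vertex 1.7 0.5 2.4
   vertex 2.0 0.5 3.9
   vertex 0.8 2.2 3.5
  endloop
 endfacet
 facet normal -0.079 -0.997 0.016
  outer loop
   vertex 1.7 0.5 2.4
   vertex 3.8 0.3 0.3
   vertex 2.0 0.5 3.9
  endloop
 endfacet
 facet normal -0.665 0.649 -0.369
  outer loop
   vertex 1.3 2.2 2.6
   vertex 0.8 2.2 3.5
   vertex 3.0 3.6 2.0
  endloop
 endfacet
 facet normal -0.521 0.288 -0.804
  outer loop
   vertex 1.3 2.2 2.6
   vertex 3.0 3.6 2.0
   vertex 3.8 0.3 0.3
  endloop
 endfacet
 facet normal -0.865 -0.147 -0.480
  outer loop
   vertex 1.3 2.2 2.6
   vertex 1.7 0.5 2.4
   vertex 0.8 2.2 3.5
  endloop
 endfacet
 facet normal -0.709 -0.084 -0.701
  outer loop
   vertex 1.3 2.2 2.6
   vertex 3.8 0.3 0.3
   vertex 1.7 0.5 2.4
  endloop
 endfacet
 facet normal 0.243 0.505 0.828
  outer loop
   vertex 2.8 1.4 3.4
   vertex 3.0 3.6 2.0
   vertex 0.8 2.2 3.5
  endloop
 endfacet
 facet normal 0.185 0.347 0.920
  outer loop
   vertex 2.8 1.4 3.4
   vertex 0.8 2.2 3.5
   vertex 2.0 0.5 3.9
  endloop
 endfacet
 facet normal 0.782 -0.464 0.417
  outer loop
   vertex 2.8 1.4 3.4
   vertex 2.0 0.5 3.9
   vertex 3.8 0.3 0.3
  endloop
 endfacet
 facet normal 0.287 0.493 -0.821
  outer loop
   vertex 3.8 2.3 1.5
   vertex 3.8 0.3 0.3
   vertex 3.0 3.6 2.0
  endloop
 endfacet
 facet normal 0.902 -0.222 0.370
  outer loop
   vertex 3.8 2.3 1.5
   vertex 2.8 1.4 3.4
   vertex 3.8 0.3 0.3
  endloop
 endfacet
 facet normal 0.790 0.276 0.547
  outer loop
   vertex 3.8 2.3 1.5
   vertex 3.0 3.6 2.0
   vertex 2.8 1.4 3.4
  endloop
 endfacet
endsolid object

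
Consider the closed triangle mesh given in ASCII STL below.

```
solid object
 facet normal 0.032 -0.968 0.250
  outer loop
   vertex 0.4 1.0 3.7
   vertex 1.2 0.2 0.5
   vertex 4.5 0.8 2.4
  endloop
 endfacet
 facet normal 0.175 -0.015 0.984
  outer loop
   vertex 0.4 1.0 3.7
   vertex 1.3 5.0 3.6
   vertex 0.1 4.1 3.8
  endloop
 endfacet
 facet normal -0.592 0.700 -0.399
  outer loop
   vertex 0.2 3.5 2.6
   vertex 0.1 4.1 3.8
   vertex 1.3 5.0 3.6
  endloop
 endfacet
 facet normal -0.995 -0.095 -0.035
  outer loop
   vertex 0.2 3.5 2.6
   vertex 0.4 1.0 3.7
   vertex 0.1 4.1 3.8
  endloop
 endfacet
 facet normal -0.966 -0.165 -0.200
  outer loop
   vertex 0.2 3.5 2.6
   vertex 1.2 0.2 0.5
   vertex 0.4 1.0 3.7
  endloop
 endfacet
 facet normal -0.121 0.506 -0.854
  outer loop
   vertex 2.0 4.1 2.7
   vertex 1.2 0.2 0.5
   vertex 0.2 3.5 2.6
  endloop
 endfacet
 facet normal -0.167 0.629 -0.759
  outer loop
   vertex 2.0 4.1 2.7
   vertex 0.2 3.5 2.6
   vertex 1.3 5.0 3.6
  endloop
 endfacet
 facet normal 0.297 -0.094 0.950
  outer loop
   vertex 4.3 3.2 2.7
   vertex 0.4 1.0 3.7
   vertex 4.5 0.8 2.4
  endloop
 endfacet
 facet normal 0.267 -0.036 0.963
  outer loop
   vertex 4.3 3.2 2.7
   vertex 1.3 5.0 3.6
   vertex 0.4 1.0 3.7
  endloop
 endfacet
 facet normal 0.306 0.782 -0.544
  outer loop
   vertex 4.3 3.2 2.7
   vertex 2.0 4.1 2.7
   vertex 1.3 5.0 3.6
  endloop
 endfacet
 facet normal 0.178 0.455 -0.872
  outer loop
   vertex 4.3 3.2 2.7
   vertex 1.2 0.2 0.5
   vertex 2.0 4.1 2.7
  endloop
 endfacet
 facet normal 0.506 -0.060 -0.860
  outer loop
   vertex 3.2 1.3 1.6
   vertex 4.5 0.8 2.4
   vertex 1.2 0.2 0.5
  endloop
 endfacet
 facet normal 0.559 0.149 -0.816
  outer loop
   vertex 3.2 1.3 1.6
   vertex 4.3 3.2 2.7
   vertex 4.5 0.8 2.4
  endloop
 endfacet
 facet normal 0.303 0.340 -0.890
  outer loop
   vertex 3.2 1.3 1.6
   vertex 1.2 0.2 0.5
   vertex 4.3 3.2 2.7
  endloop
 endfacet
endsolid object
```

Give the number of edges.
21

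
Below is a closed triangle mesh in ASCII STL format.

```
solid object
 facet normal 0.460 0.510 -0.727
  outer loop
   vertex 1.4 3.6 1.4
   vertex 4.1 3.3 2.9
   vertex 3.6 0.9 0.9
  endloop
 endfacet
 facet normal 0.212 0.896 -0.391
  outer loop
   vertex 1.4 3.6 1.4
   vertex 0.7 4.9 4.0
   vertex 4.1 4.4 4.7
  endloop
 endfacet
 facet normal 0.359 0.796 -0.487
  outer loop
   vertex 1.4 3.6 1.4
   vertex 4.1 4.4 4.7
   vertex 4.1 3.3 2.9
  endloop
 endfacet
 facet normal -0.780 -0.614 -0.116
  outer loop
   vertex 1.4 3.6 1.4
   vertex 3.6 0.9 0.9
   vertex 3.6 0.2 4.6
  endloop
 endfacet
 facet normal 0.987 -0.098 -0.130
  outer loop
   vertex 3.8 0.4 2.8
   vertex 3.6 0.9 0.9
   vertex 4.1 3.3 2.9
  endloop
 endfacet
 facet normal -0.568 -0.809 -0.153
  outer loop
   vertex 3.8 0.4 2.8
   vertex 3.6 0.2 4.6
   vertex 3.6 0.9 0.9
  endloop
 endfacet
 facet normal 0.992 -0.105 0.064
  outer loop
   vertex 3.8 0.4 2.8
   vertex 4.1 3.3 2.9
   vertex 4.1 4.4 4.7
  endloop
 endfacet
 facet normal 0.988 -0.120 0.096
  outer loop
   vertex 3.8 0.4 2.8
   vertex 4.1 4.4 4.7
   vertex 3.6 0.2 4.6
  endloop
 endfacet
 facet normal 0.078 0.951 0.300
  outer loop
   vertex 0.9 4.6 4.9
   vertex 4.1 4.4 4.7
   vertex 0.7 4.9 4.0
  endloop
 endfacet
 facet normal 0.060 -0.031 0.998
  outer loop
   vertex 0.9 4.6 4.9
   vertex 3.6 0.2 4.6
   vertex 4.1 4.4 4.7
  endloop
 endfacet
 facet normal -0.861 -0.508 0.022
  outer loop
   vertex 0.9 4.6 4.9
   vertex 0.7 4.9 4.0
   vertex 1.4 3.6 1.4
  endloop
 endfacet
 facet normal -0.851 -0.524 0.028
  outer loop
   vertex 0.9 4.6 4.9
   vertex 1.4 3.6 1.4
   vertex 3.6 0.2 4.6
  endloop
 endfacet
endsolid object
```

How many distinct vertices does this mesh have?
8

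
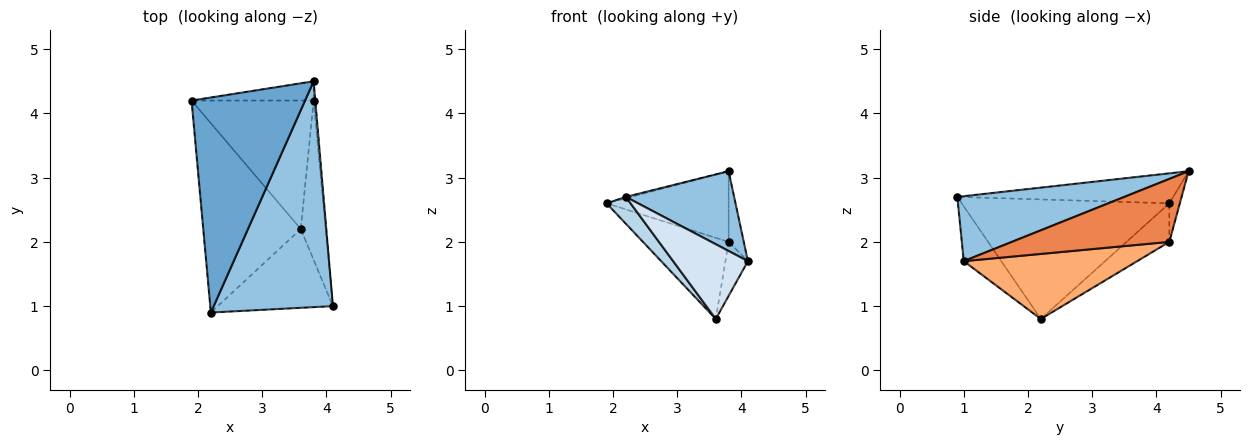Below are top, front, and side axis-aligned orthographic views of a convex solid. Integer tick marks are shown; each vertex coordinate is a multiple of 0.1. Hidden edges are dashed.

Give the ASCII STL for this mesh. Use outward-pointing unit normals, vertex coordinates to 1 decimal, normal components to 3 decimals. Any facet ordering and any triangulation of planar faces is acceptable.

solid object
 facet normal -0.255 0.006 0.967
  outer loop
   vertex 2.2 0.9 2.7
   vertex 3.8 4.5 3.1
   vertex 1.9 4.2 2.6
  endloop
 endfacet
 facet normal 0.457 -0.296 0.839
  outer loop
   vertex 2.2 0.9 2.7
   vertex 4.1 1.0 1.7
   vertex 3.8 4.5 3.1
  endloop
 endfacet
 facet normal -0.772 -0.089 -0.630
  outer loop
   vertex 3.6 2.2 0.8
   vertex 2.2 0.9 2.7
   vertex 1.9 4.2 2.6
  endloop
 endfacet
 facet normal -0.327 -0.650 -0.686
  outer loop
   vertex 3.6 2.2 0.8
   vertex 4.1 1.0 1.7
   vertex 2.2 0.9 2.7
  endloop
 endfacet
 facet normal 0.995 0.096 -0.026
  outer loop
   vertex 3.8 4.2 2.0
   vertex 3.8 4.5 3.1
   vertex 4.1 1.0 1.7
  endloop
 endfacet
 facet normal 0.927 0.120 -0.355
  outer loop
   vertex 3.8 4.2 2.0
   vertex 4.1 1.0 1.7
   vertex 3.6 2.2 0.8
  endloop
 endfacet
 facet normal -0.083 0.961 -0.262
  outer loop
   vertex 3.8 4.2 2.0
   vertex 1.9 4.2 2.6
   vertex 3.8 4.5 3.1
  endloop
 endfacet
 facet normal -0.258 0.516 -0.817
  outer loop
   vertex 3.8 4.2 2.0
   vertex 3.6 2.2 0.8
   vertex 1.9 4.2 2.6
  endloop
 endfacet
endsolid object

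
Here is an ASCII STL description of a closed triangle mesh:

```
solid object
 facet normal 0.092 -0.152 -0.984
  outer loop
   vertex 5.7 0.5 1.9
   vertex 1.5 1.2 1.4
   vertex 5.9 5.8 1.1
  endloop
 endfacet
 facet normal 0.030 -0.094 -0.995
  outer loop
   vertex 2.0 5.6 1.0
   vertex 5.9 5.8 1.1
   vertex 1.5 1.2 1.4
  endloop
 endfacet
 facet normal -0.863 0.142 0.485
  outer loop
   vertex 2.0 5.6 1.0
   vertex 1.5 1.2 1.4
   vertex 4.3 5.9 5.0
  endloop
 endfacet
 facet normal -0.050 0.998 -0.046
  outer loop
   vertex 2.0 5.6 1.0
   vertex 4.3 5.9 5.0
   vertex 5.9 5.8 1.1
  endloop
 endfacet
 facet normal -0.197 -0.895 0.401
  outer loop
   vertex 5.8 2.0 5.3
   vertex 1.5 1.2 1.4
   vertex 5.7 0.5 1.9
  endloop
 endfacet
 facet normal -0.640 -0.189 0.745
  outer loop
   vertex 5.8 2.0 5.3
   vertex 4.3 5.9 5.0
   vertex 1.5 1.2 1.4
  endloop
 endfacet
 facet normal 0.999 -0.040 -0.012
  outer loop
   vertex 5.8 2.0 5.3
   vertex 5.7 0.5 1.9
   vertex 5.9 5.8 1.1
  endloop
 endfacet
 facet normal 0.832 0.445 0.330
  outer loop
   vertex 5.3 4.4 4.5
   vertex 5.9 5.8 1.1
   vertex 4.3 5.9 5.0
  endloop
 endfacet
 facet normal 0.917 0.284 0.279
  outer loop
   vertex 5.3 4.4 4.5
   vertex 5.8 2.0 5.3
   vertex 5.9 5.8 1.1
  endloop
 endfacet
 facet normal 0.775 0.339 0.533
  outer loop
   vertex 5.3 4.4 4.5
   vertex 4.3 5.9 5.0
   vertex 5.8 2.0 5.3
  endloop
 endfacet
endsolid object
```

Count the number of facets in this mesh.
10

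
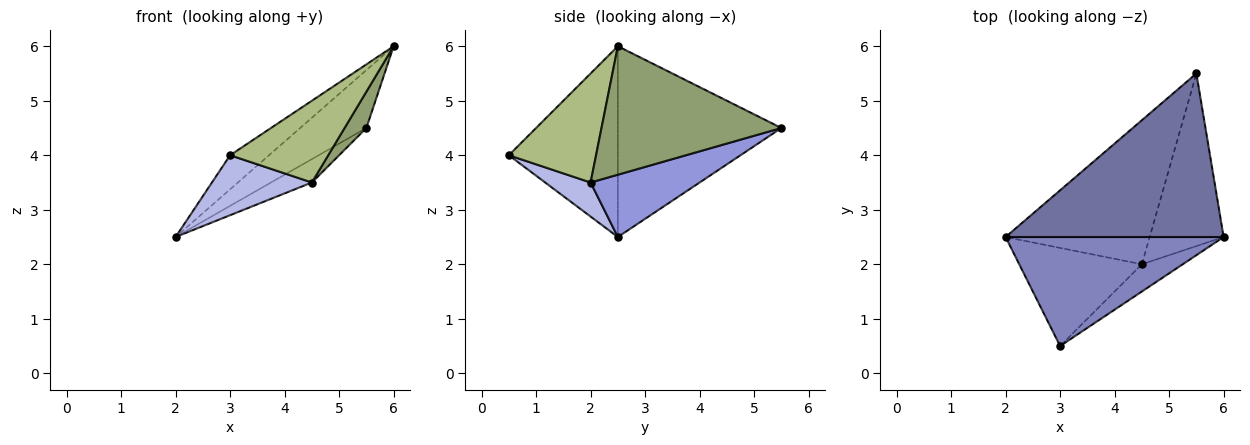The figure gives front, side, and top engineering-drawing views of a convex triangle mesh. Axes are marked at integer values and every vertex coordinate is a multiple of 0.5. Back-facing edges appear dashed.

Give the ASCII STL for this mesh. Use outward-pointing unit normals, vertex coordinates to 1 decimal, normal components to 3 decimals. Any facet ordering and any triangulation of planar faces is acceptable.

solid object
 facet normal -0.636 0.258 0.727
  outer loop
   vertex 5.5 5.5 4.5
   vertex 2.0 2.5 2.5
   vertex 6.0 2.5 6.0
  endloop
 endfacet
 facet normal -0.641 0.229 0.733
  outer loop
   vertex 3.0 0.5 4.0
   vertex 6.0 2.5 6.0
   vertex 2.0 2.5 2.5
  endloop
 endfacet
 facet normal 0.393 0.147 -0.908
  outer loop
   vertex 4.5 2.0 3.5
   vertex 2.0 2.5 2.5
   vertex 5.5 5.5 4.5
  endloop
 endfacet
 facet normal 0.231 -0.507 -0.830
  outer loop
   vertex 4.5 2.0 3.5
   vertex 3.0 0.5 4.0
   vertex 2.0 2.5 2.5
  endloop
 endfacet
 facet normal 0.862 -0.104 -0.496
  outer loop
   vertex 4.5 2.0 3.5
   vertex 5.5 5.5 4.5
   vertex 6.0 2.5 6.0
  endloop
 endfacet
 facet normal 0.645 -0.725 -0.242
  outer loop
   vertex 4.5 2.0 3.5
   vertex 6.0 2.5 6.0
   vertex 3.0 0.5 4.0
  endloop
 endfacet
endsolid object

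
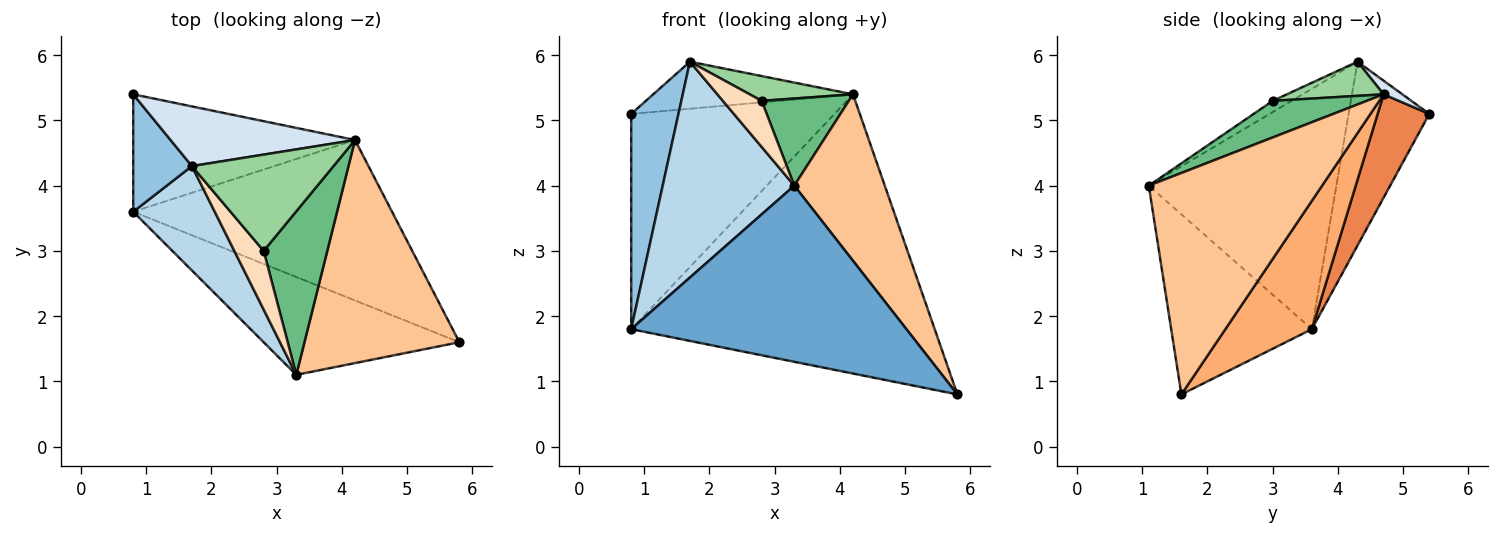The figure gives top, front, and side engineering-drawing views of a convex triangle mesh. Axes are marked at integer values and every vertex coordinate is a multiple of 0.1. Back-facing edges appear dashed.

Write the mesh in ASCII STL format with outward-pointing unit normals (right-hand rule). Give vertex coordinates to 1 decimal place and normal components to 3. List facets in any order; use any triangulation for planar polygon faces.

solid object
 facet normal -0.408 -0.798 -0.443
  outer loop
   vertex 0.8 3.6 1.8
   vertex 5.8 1.6 0.8
   vertex 3.3 1.1 4.0
  endloop
 endfacet
 facet normal -0.832 -0.487 0.266
  outer loop
   vertex 0.8 3.6 1.8
   vertex 1.7 4.3 5.9
   vertex 0.8 5.4 5.1
  endloop
 endfacet
 facet normal -0.789 -0.553 0.268
  outer loop
   vertex 0.8 3.6 1.8
   vertex 3.3 1.1 4.0
   vertex 1.7 4.3 5.9
  endloop
 endfacet
 facet normal 0.058 0.618 0.784
  outer loop
   vertex 4.2 4.7 5.4
   vertex 0.8 5.4 5.1
   vertex 1.7 4.3 5.9
  endloop
 endfacet
 facet normal 0.218 0.857 -0.467
  outer loop
   vertex 4.2 4.7 5.4
   vertex 0.8 3.6 1.8
   vertex 0.8 5.4 5.1
  endloop
 endfacet
 facet normal 0.240 0.842 -0.484
  outer loop
   vertex 4.2 4.7 5.4
   vertex 5.8 1.6 0.8
   vertex 0.8 3.6 1.8
  endloop
 endfacet
 facet normal 0.753 -0.393 0.527
  outer loop
   vertex 4.2 4.7 5.4
   vertex 3.3 1.1 4.0
   vertex 5.8 1.6 0.8
  endloop
 endfacet
 facet normal -0.288 -0.591 0.753
  outer loop
   vertex 2.8 3.0 5.3
   vertex 1.7 4.3 5.9
   vertex 3.3 1.1 4.0
  endloop
 endfacet
 facet normal 0.453 -0.419 0.787
  outer loop
   vertex 2.8 3.0 5.3
   vertex 3.3 1.1 4.0
   vertex 4.2 4.7 5.4
  endloop
 endfacet
 facet normal 0.227 -0.243 0.943
  outer loop
   vertex 2.8 3.0 5.3
   vertex 4.2 4.7 5.4
   vertex 1.7 4.3 5.9
  endloop
 endfacet
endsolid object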